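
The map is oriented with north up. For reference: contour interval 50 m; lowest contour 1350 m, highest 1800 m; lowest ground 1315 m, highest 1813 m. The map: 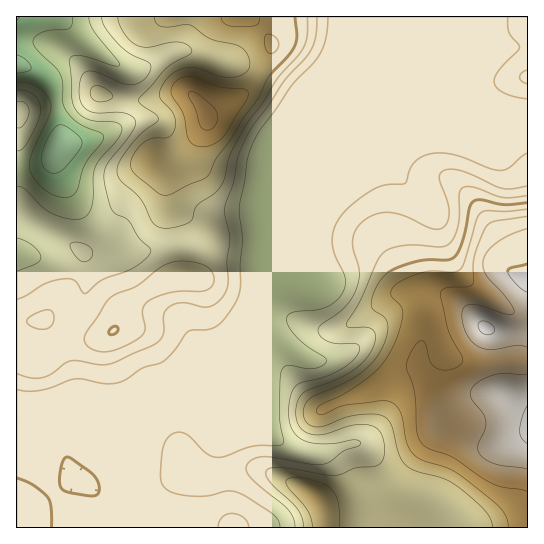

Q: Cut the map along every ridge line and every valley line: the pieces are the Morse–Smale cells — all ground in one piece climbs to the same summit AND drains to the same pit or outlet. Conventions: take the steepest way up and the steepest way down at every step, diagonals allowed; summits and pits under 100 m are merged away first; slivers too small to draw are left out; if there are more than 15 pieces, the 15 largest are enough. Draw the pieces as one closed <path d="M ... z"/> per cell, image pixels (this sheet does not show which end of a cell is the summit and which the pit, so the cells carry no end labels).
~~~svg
<path d="M527 16l-164 1-2 29-5 17-45 48-23 36-8 19-5 41 0 60-16 27-18 49-5 24 4 20-7-3-15 0-31 15-25 8-8 5-29 31-22 12-20 24-13 2-31 23-21 12-2 2 1 10 306 0 1-13-5-15 14-3 25-16 23-1 9-4 8-5 29-29 9-13 1-10 4-5 0-8-24-41 0-8 4-11 9-7 37-14 15 0 11 6 9 1 26-1z"/><path d="M362 16l-116 0 15 11 11 18-5 16-11 20-17 16-29 16-3 4 0 6-6 8-18 18-13 7-19 1-2 2 16 19 4 25 9 9 24 13 9 10-2 20-5 12-7 9-24 1-30 15-16 13-8 13-4 12-14 7-26 0-16-6-14-11-29 2 1 195 30-18 23-18 13-2 20-24 22-12 29-31 8-5 25-8 31-15 15 0 7 3-4-20 5-24 18-49 16-27 0-60 5-41 8-19 23-36 45-48 5-17z"/><path d="M245 16l-229 1 0 48 14 3 19 13 7 14 5 36 0 12-6 12-8 8-12 4-19 2 1 152 28-1 14 11 16 6 26 0 14-7 4-12 8-13 16-13 22-12 13-4 15 1 8-6 8-16 2-20-9-10-24-13-9-9-4-25-16-19 2-2 19-1 13-7 18-18 6-8 0-6 3-4 29-16 17-16 11-20 5-16-11-18-6-6z"/><path d="M482 325l-15 0-20 7-20 8-6 6-4 11 0 8 24 41 0 8-4 5-4 15-35 37-8 5-9 4-23 1-25 16-14 3 5 15 1 13 203-1 0-194-35-2z"/><path d="M22 65l-6 1 1 102 18-1 12-4 8-8 6-12-2-32-7-26-11-12z"/>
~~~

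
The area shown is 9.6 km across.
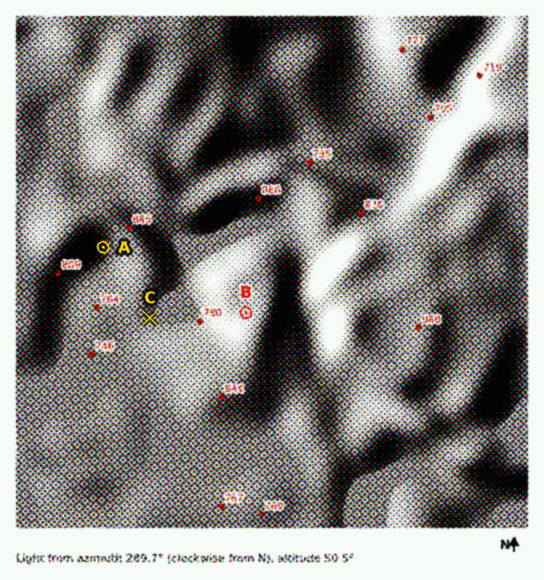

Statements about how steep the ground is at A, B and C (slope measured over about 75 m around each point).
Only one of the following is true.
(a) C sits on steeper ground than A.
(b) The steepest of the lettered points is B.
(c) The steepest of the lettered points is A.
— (c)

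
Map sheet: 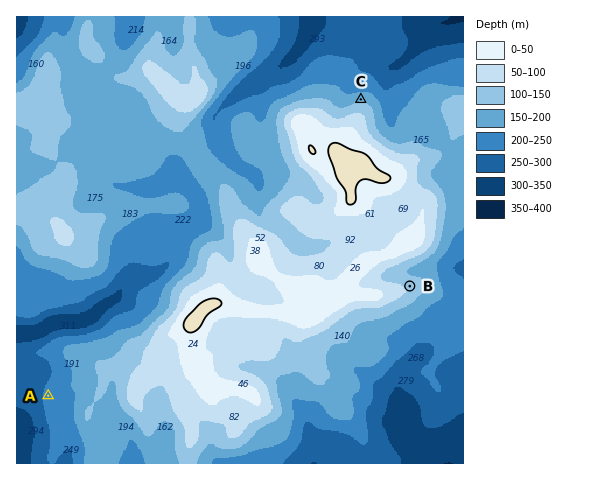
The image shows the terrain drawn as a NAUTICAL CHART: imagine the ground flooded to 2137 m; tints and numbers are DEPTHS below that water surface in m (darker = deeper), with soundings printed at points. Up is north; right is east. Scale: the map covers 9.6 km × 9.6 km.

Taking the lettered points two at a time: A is lower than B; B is higher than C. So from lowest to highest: A C B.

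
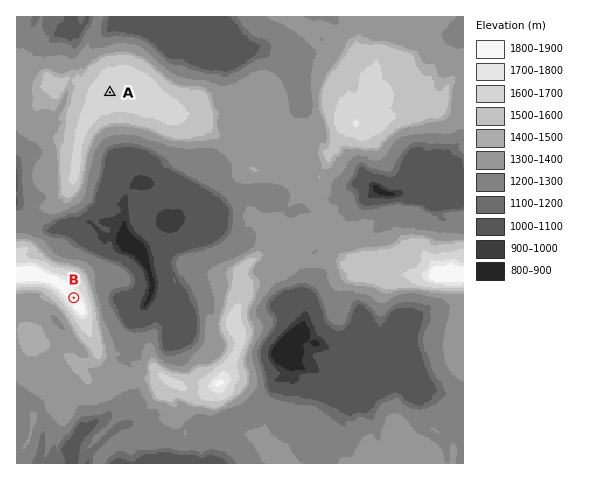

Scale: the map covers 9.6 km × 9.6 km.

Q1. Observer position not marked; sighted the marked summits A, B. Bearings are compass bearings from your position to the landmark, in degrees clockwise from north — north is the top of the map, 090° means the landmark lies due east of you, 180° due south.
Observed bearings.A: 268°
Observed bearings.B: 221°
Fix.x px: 257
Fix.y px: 87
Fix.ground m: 1370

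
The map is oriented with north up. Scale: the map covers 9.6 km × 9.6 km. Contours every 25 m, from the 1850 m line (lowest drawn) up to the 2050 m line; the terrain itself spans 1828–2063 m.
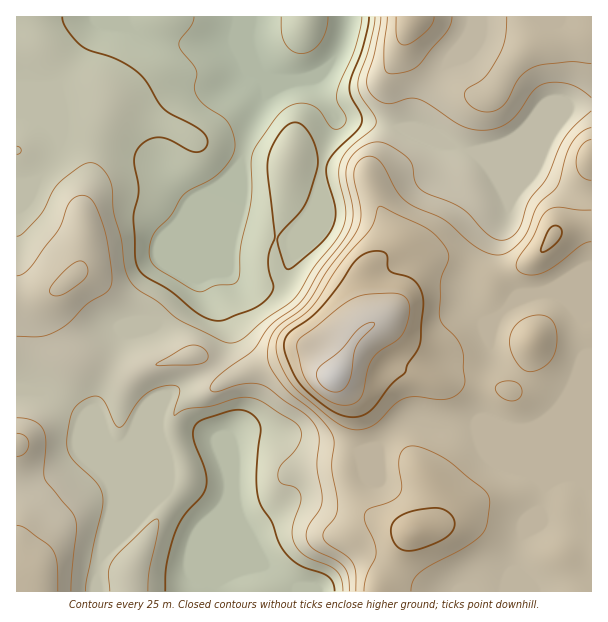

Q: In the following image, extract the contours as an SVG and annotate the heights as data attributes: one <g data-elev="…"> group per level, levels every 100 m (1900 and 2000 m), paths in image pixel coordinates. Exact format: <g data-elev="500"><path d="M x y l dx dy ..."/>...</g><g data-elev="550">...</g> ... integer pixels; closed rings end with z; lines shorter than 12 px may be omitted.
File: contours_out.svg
<g data-elev="1900"><path d="M85 591l8-45 9-36 1-12-2-7-3-7-24-23-6-9-1-14 5-25 3-6 8-6 9-4 6-1 4 3 3 4 11 22 4 2 5-4 11-19 9-9 13-7 13-3 6 1 3 4-6 21 0 5 12-7 24-3 26-8 12-1 15 5 35 23 3 7-1 9-6 10-13 14-3 9 0 5 3 4 15 5 5 7 0 8-8 24 0 13 4 8 7 7 25 11 7 5 5 8 2 12"/><path d="M148 591l1-21 10-43 0-6-3-2-10 8-27 25-7 9-3 11 1 19"/><path d="M17 154l3-1 1-3-1-3-3-1"/><path d="M375 17l-6 31-10 27-1 9 2 11 14 21 2 7-4 6-23 20-9 13-1 15 7 35-3 16-8 14-22 27-19 30-29 21-23 19-9 4-8-1-41-19-8-5-18-16-18-11-8-7-4-7-3-10-4-28-8-29-2-27-6-11-9-8-6-1-6 1-22 16-9 11-13 24-17 18-6 3"/></g><g data-elev="2000"><path d="M406 551l18-3 23-11 7-10 0-6-2-5-8-6-10-2-21 3-15 7-6 7 0 12 6 10z"/><path d="M343 416l16 1 12-7 21-26 13-12 2-7 10-14 3-7 3-41-2-13-4-6-6-6-17-5-5-3-2-4 0-11-6-4-13 1-11 7-35 47-12 12-20 14-6 9 0 7 3 9 7 17 6 10 24 22z"/><path d="M541 251l1 1 4-1 12-10 4-8-2-6-6-1-5 3z"/></g>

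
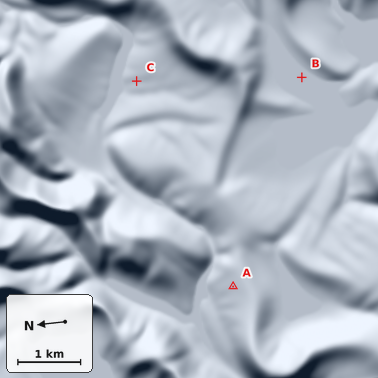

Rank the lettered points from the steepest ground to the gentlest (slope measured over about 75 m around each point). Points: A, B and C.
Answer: A C B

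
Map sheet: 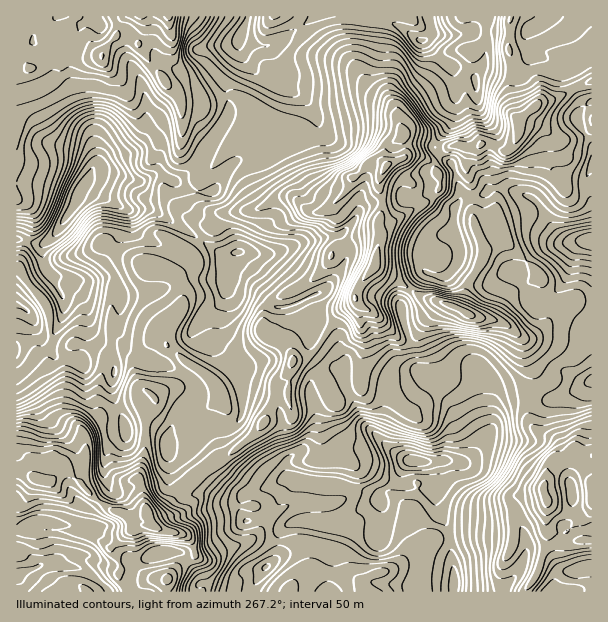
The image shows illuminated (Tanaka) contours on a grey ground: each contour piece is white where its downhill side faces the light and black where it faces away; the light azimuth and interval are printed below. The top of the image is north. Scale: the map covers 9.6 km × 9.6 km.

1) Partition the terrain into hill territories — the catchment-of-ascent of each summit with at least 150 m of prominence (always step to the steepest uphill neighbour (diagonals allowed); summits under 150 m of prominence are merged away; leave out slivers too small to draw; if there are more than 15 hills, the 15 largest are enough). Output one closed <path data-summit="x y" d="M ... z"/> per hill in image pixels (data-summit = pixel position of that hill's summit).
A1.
<path data-summit="386 167" d="M591 16l-342 0-11 26 2 21-14 24 3 14-1 16-37 53-15 11-15-6-6 0-12 6-8 0-22-7-21 0-12 15-4 15-28 37-4 3-9 0-12-4-7 0 0 65 8 3 7 7 7 20 14 18 7 5 7 0 12 4 2-2 6-25 1-21 4 22 19 20 4 6-2 31 12 27 2 9 26-2 9 5 7 6 0 8 2 2 19 0 13 13 8 13 11 12 12 7 11 2-3 6 0 11 7 10 22-8 26-34 22 6 30 1 17 5 13 8-1 2-12 4-15 12-11 5-43-1-11 4-5 7-2 22-14 14-13 21-29-1-15-6-6 0-2 2 1 7 254-1 0-22-4-36-12-23-6-21 10-10-3-17 2-2 26 0 7-8 0-11-14-18-12-25-19-20-13-10-4-11-3-21-6-15-1-18 21-31 21 5 15-13 26 16 9 0 10-8 11-2 5 12 14 21 6 3 22-21 6-10 4-20 5-9 7-4-21-2-13-15-12-22-13-9-18-6-15 0-18 10-12-1 0-6-10-26-18-18 6-12 11-10 3-8 2-37-5-14 13 4 10 8 11-12 28 0 11-5 4-4 0-5 3 3 17 5 12 8 15-1 9-8 8-11z"/><path data-summit="147 512" d="M18 306l-2 0 0 243 7 3 9 9 3 7 10-4 35 4 15 9 15 15 88 0 3-9 6 0 15 6 29 1 13-21 14-14 2-22 5-7 11-4 43 1 11-5 15-12 13-5-4-5-14-6-22-4-20 0-22-6-26 34-22 8-7-10 0-11 3-6-11-2-12-7-11-12-8-13-13-13-19 0-2-2 0-8-7-6-9-5-26 2-2-9-12-27 2-31-4-6-19-20-4-22-1 21-6 25-2 2-22-6-18-21-7-20z"/><path data-summit="168 17" d="M248 16l-231 0-1 223 19 5 9 0 4-3 28-37 4-15 12-15 21 0 22 7 8 0 7-5 11-1 15 6 15-11 37-53 1-16-3-14 14-24-2-21z"/><path data-summit="546 500" d="M591 380l-10 8-24 10-38 0-15 5-6 5-4 6-1 11-7 16-18 19-27 0-2 2 3 17-10 10 0 3 2 3 4 15 12 23 5 59 137-1z"/><path data-summit="468 314" d="M591 241l-6 0-8 5-12 35-25 25-6-3-14-21-5-12-5 0-16 10-9 0-26-16-15 13-21-5-19 25-2 6 0 11 7 22 5 26 2 6 13 10 22 24 9 21 14 18-3 16 15-16 6-12 2-15 4-6 6-5 15-5 38 0 24-10 11-8z"/><path data-summit="518 120" d="M591 49l-12 15-9 4-10 0-12-8-17-5-3-3 0 5-10 7-12 3-21-1-11 12-10-8-12-2 4 12-2 37-3 8-11 10-6 12 18 18 10 33 12 0 18-10 15 0 29 12 8 12 6 13 13 15 29 0 0-40-6-11 0-10 6-11 0-24-15-24 1-7 14-12z"/>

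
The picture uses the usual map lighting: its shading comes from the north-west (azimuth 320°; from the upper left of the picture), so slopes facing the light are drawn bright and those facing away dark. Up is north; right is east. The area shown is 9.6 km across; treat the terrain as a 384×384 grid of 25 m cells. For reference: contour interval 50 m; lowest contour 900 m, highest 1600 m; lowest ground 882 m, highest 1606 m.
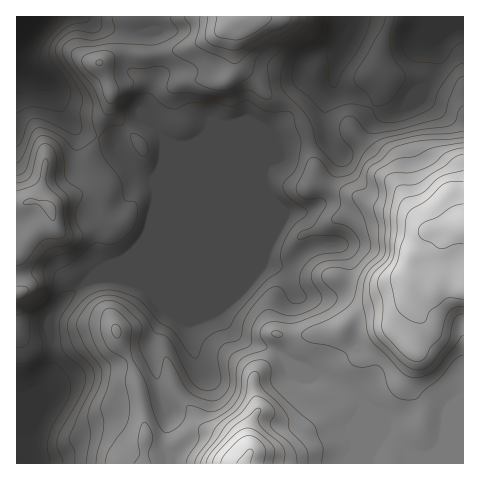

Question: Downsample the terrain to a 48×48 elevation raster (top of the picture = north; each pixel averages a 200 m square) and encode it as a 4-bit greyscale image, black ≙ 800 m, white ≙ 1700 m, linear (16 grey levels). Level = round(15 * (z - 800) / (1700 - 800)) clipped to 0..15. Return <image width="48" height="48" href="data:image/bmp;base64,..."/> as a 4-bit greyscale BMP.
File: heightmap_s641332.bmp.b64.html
<image width="48" height="48" href="data:image/bmp;base64,Qk32BAAAAAAAAHYAAAAoAAAAMAAAADAAAAABAAQAAAAAAIAEAAATCwAAEwsAABAAAAAAAAAAAAAAABEREQAiIiIAMzMzAERERABVVVUAZmZmAHd3dwCIiIgAmZmZAKqqqgC7u7sAzMzMAN3d3QDu7u4A////ADMzRVZ3iIiIiIm83d3cuqmIiIiIiIiIiDMzRVZniIiIiImrzd3cuqmYiIiIiIiIiDMzRVZneIiIiIiavN3LqpmIiIiIiIiIiDMzRVZneIiIeIiZq8y6qZmIiIiIiIiIiDMzRFZnd4iHd4iJq7u6mZiIiIiIiIiIiDMzNFZnd4iHd4iIiau6mYiIiIiIiIiIiDMzM0Vnd4h3d3d3eKqqmIiIiIiIiIiIiDMzM0Vnd4h3d3ZmeJqpiIiIiIiIiYiIiDMzM0RWd4h3d2ZmZ5mYiIiIiIiImZmIiDMzM0RWd4d3d2VWZ5mYiIiIiIiImZmYiEQzNEVWd4d3dlVWZ4mYiIiIiIiImqqpiFRERFVneHdndlVWZ3iIiIiIiIiZq7uqmFVERVZ3iHZmZVVWZnd4iIiIiImau7u6mVVERWZ4iHdmZVVVZmeIiIiJmZmru7u7qVVERWZ4iHdlVERVVWeIiIiZmZmru7y7qWVERWZ4iHZVREREVWd3d3iImZmrvMzLqmVURFZ3h2ZURERERVZ3Zmd4iJmrzMzLunZVRFVndlVERERERFZmZmZ3iJmrzMzMy4dlRERVVVREREREREVmZmZ3iIq7zMzMzHdlVURERERERERERERVZmZ4iIm7zMzMzHdlVVRERERERERERERFVWd4iImrzMzMzIdmVVRERERERERERERFVWZ3d3iavMzMzIh2ZlVUREREREREREREVVZmZneJvMzMzIh3d2VVVUREREREREREVmZlZmeJvMzN3IiIh2ZVVVRERERERERERWZmZneJvM3d3YiIh2VVZVRERERERERERVZmd3eJq83d3YiIh2VWVVVERERERERERFVmd3iJq8zN3YiIh2ZmVVVERERERERERFVmd3iJq8zMzYiIh2ZmVVVEREREREREVWZmd4iJq7vMzHiIdmZmVVREREREREREVWZmd3iJqqu8zGd3ZmZmVUREREREREREVWZmZneJqqqru2Z3ZlZVVURERERERERERVZmVWeJmZmqu1Z3dlVVVEVURERERERERVZlVWd4iImZqlZ3ZVVVRFVURERERERERVVVVVZniIiJmkVmZVVVRVVURERERERERVVUVVZmd3iIiEVVVEVVVVVERERERERERVVUVVVVVmZnd0RUREVVVVREVVREREREVVVUVVVERFVVZjREM0VWZURFVVRERERVVVVEVVRERERFVjMzM0RWZlRVVVVVVVVVVVRERERERERFVjMzM0VndlVVZmZmZlZmVUREREREREREVSIiM0VndmVWZmd3d2ZmVERDNERVREREVSIiNFZ3dmZmZnd3d3dmVERDNEVVVERERSIjRWd3dmZmZnd3d3dmVERDM0VVRERERCIjRWd3dmZmZ3d3iHdmVURDM0RVRDMzNCIjRWZmZmZmd3eIiIh2ZVRDMzREQzMzNBEjRVVVVmVWZniJmZmHdmVDMzREQzMzMxEiNEREVVVVZneJqqmYh3ZUMzNEQzMzMxESIzNEVVVVZneJqqqZmHZUMzNERDMzMw=="/>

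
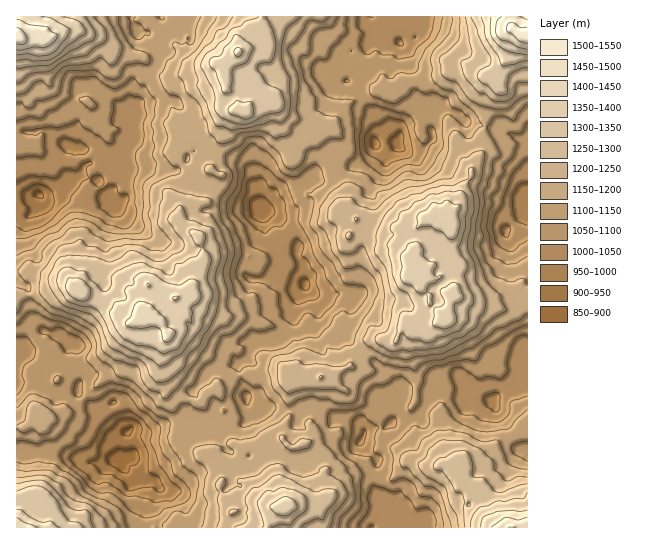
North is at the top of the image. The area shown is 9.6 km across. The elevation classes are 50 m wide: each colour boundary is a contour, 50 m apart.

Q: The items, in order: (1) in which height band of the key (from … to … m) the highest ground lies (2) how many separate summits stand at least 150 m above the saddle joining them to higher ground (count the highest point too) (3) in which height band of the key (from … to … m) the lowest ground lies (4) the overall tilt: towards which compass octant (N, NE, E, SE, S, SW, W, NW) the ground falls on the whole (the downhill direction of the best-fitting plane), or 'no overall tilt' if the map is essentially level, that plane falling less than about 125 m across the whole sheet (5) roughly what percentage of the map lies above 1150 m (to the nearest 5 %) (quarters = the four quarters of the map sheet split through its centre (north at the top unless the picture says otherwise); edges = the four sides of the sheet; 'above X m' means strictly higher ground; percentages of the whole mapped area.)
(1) The highest ground lies in the 1500–1550 m band.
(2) Counting only tops that stand 150 m proud, the map has 8 summits.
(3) The lowest point is somewhere between 850 and 900 m.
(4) On the whole the map has no overall tilt.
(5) Roughly 50 % of the ground is higher than 1150 m.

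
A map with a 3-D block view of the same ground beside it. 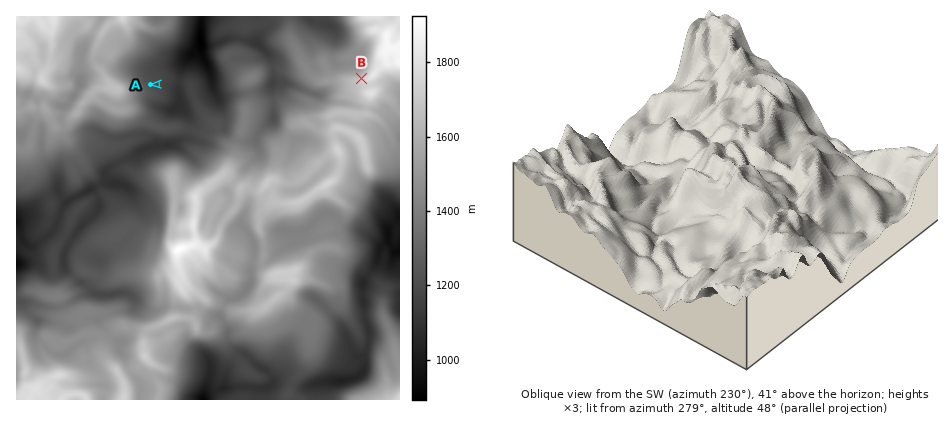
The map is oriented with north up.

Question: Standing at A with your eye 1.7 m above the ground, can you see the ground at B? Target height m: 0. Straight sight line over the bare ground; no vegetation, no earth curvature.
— yes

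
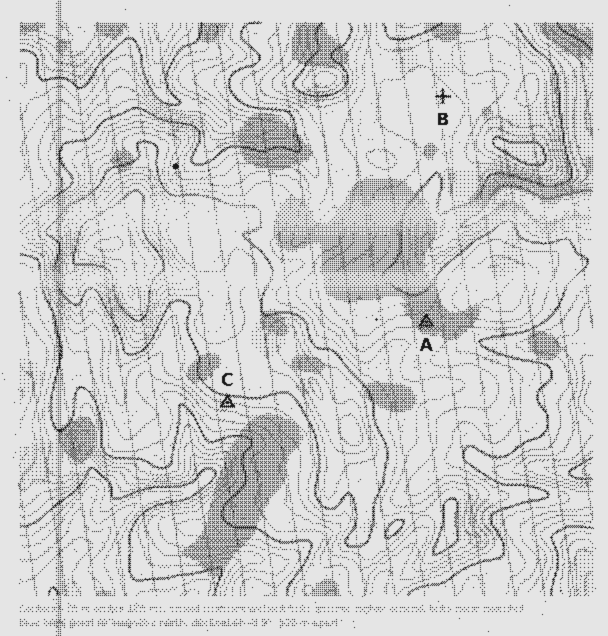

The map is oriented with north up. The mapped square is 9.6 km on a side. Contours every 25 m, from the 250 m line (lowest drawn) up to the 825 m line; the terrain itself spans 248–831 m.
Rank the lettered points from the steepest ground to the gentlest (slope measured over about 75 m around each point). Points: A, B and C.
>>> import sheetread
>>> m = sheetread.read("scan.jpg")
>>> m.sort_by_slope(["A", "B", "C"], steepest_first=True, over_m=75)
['C', 'A', 'B']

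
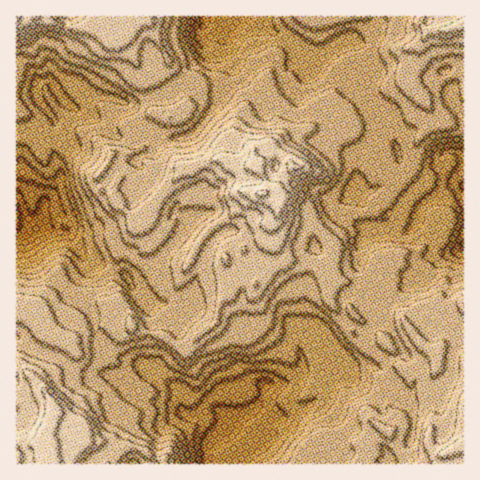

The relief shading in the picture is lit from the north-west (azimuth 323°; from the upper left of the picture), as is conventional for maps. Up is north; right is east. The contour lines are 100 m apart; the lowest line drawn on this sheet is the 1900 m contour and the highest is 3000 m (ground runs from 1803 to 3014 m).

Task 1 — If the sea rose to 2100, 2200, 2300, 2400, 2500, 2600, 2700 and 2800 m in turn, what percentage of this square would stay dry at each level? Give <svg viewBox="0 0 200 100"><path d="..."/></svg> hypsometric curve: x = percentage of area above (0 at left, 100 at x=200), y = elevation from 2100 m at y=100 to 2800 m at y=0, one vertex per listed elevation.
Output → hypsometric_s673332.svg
<svg viewBox="0 0 200 100"><path d="M186 100l-11-14-24-15-32-14-43-14-37-14-19-15-10-14"/></svg>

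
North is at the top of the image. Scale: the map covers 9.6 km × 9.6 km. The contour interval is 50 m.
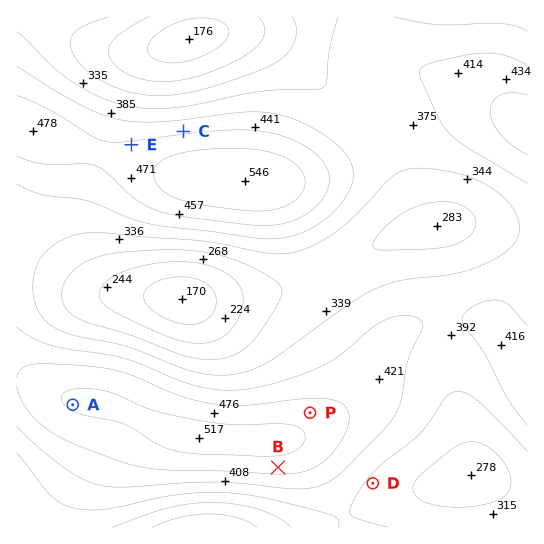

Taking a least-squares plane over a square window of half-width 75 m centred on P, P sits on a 5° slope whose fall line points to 13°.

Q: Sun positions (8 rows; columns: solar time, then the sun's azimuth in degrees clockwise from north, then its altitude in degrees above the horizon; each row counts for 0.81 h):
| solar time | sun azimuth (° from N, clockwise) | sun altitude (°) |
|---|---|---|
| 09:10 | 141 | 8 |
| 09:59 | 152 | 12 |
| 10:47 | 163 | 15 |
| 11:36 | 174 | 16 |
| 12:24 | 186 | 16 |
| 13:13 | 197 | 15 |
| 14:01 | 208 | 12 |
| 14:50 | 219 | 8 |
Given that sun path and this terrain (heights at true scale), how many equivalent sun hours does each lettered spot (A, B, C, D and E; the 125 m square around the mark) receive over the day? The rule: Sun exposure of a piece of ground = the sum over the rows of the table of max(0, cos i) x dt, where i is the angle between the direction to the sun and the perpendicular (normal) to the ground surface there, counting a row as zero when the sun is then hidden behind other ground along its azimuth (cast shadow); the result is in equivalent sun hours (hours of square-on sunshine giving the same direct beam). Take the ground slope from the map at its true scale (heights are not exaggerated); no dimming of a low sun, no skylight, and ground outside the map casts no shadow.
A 1.5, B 2.3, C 0.4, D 1.7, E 0.9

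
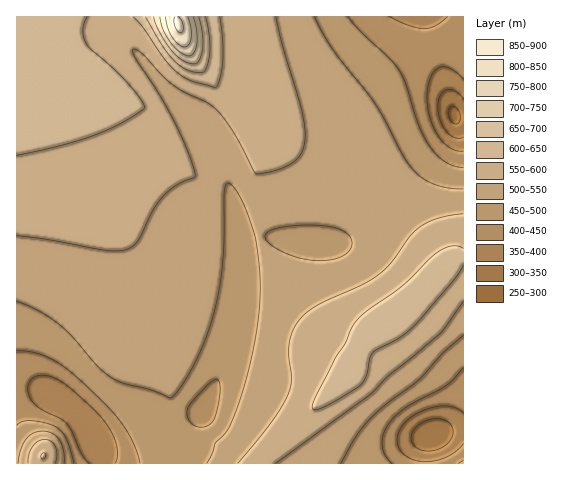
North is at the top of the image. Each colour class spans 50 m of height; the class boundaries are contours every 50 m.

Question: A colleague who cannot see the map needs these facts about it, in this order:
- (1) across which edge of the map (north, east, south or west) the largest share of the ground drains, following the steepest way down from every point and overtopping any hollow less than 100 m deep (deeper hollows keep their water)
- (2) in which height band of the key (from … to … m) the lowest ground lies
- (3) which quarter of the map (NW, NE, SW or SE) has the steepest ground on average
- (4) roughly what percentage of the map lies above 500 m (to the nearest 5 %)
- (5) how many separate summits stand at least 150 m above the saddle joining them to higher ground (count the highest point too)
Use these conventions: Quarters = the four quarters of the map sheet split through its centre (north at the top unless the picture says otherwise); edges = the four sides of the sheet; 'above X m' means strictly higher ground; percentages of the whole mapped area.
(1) Drainage is mainly to the south: more ground falls towards that edge than towards any other.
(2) The lowest ground lies in the 250–300 m band.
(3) The steepest ground, on average, is in the south-east quarter.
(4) About 70 % of the map lies above 500 m.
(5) Counting only tops that stand 150 m proud, the map has 2 summits.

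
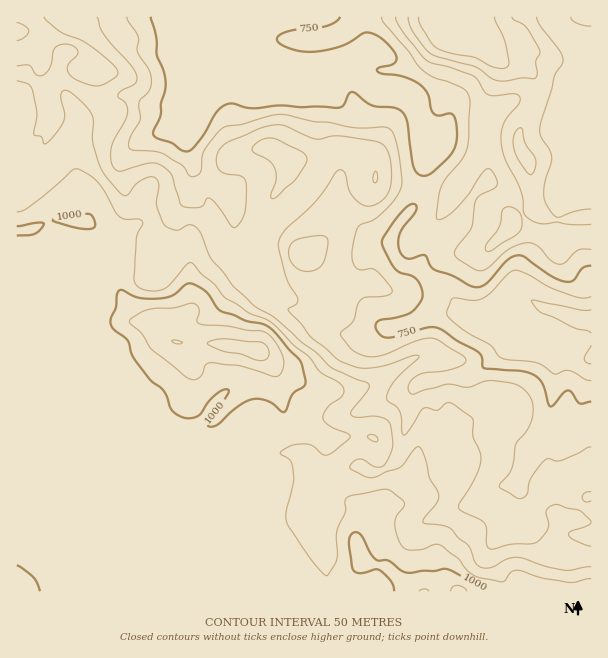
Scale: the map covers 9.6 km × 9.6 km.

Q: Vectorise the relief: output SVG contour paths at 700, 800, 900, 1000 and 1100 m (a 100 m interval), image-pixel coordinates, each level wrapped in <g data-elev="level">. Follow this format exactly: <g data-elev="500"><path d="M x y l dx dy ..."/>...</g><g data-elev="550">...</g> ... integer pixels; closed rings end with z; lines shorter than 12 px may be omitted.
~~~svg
<g data-elev="700"><path d="M591 381l-6-2-15-8-6 0-9 3-18-11-36-5-11-13-22-12-12-9-8-7-1-5 5-13 4-1 17 2 9-1 9-6 18-20 6-3 10 3 24 14 23 9 10 2 9-1"/></g><g data-elev="800"><path d="M591 447l-4 1-9 5-17 7-6 1-6-2-4 1-14 19-5 16-4 3-4 0-19-12 12-15 2-9 3-18 11-13 5-12 0-17-2-6-5-6-12-6-22-4-8 2-15 5-22-3-35 10-3-4 0-4 3-5 5-5 9-3 18-2 13-3 9-5 0-5-26-17-8-3-17 4-31 13-17 1-14-6-11-14 0-4 12-11 5-16 4-6 4-2 20-1 4-2 2-3-4-7-13-14-4-1-11 1-4-3-3-5-1-7 2-16 4-12 4-3 12-4 6-5 13-14 8-13 1-9-3-26-4-16-5-8-7-2-32 0-21-4-18-2-27-6-15 1-27 8-15 2-6 2-18 22-2 6-2 17-3 3-6 0-9-11-18-11-11-3-20-1-4-3 1-10 10-18-1-17 10-11 2-10-2-12-12-18 1-15-10-15-1-4"/><path d="M382 17l2 6 24 28 13 18 13 8 28 11 5 4 2 6-2 49-5 12-15 18-6 9-2 11-2 22 3 1 4-2 11-8 13-15 12-19 6-7 3 0 3 2 5 9 0 5-2 3-15 7-4 5-4 27-16 22-2 5 2 3 17 11 7 3 9-4 20-18 15-6 6 0 6 2 15 15 9 4 6-2 12-12 13-1"/></g><g data-elev="900"><path d="M591 567l-27 3-16-3-24-9-8-1-10 2-15 9-6 0-6-2-4-5-6-15-11-9-8-9-7-3-18-1-2-2 1-4 13-15 2-8-2-6-7-10-5-22-6-10-5 2-13 18-26 10-9 0-15-8-1-2 1-3 8-5 4 1 12 7 8-1 4-5 5-12-1-21-4-8-12-4-19 1-5-3 1-4 16-20 1-6-37-16-15-15-15-11-26-23-23-14-19-18-12-16-10-11-11-26-5-7-8-2-11 5-12-4-8-20 2-20-3-7-6-2-9 3-6 5-9 11-6-3-15-17-6-12-6-23 0-19-1-8-9-11-15-12-5 0-2 4 4 19-2 8-12 17-4 4-3 1-3-7-6-2-1-1 3-21-5-24-5-5-10-3"/><path d="M271 198l6-1 17-16 11-16 2-6-2-4-6-5-21-10-9-2-10 3-7 8 3 4 14 8 6 7 1 12-5 14z"/><path d="M373 182l2 1 3-4-1-6-2-2-2 6z"/><path d="M529 174l2 1 3-4 2-11-11-17-3-14-3-1-3 3-2 6 0 12 5 12z"/><path d="M17 66l12-1 7 10 6 0 5-3 3-4 5-20 4-3 7-1 8 2 4 5-1 5-8 7-2 5 2 6 5 4 13 6 11 2 9-3 10-8 1-4-3-5-17-15-16-10-22-9-13-11-3-4"/><path d="M408 17l1 7 5 9 11 15 7 7 42 11 23 15 9 0 16-3 12 1 3-4-1-13 4-8 0-4-13-22-5-4-8-4-2-3"/></g><g data-elev="1000"><path d="M40 591l-6-13-17-13"/><path d="M487 591l-4-4-36-18-36 4-7-1-15-11-11 0-3-2-4-5-11-20-3-2-4 1-3 4-1 6 4 27 7 3 18-4 13 12 3 10"/><path d="M208 426l5 1 4-2 21-18 14-8 8 0 7 2 6 3 9 8 3-1 8-17 12-10 0-6-5-18-31-33-8-3-15-3-12-6-13-4-5-4-9-14-13-9-8 0-13 11-12 3-21 0-17-8-4 1-2 5-1 12-5 12 0 6 4 4 13 11 6 18 16 21 14 11 7 17 3 5 11 5 12-1 3-3 8-12 8-8 8-4 5 0-9 15-13 15 0 3z"/><path d="M17 236l18-2 5-4 4-6-6-1-21 3"/><path d="M79 228l10 1 6-2 0-5-3-7-5-1-27 3-4 1-3 3z"/></g><g data-elev="1100"><path d="M258 360l6 0 5-4-2-9-6-5-39-3-11 2-4 3 16 7 17 3z"/><path d="M176 344l5 0 2-2-7-2-4 1z"/></g>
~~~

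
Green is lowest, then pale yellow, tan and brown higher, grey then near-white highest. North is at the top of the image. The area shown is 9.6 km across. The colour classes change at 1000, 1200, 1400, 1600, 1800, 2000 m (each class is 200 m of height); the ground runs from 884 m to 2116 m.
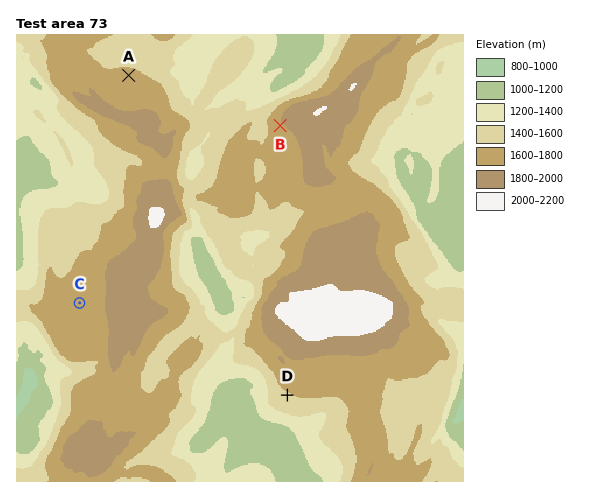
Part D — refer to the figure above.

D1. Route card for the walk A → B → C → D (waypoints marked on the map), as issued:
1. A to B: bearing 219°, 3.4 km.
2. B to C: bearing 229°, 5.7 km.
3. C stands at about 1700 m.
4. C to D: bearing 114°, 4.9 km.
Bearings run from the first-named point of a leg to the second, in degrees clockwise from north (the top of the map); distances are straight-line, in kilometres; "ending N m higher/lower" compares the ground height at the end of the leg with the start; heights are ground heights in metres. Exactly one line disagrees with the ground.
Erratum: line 1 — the bearing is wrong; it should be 108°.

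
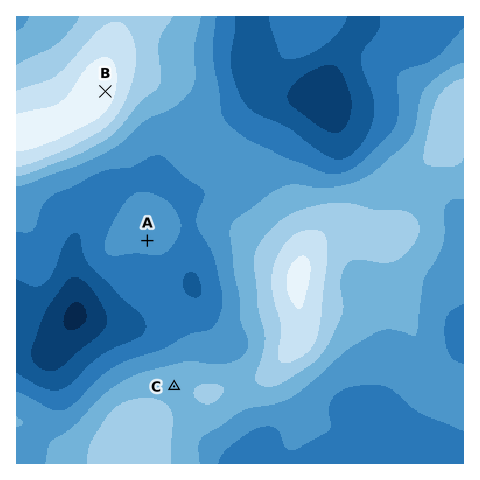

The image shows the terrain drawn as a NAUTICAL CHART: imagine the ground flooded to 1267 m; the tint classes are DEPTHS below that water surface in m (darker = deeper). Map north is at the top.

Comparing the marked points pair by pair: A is lower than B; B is higher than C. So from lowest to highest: A C B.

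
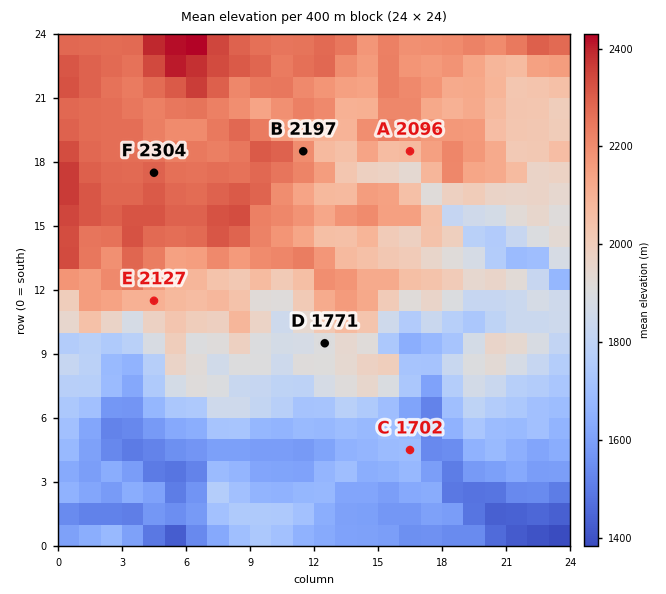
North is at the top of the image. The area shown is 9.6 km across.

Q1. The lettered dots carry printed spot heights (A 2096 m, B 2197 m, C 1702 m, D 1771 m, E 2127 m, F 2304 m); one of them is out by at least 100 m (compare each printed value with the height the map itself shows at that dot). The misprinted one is D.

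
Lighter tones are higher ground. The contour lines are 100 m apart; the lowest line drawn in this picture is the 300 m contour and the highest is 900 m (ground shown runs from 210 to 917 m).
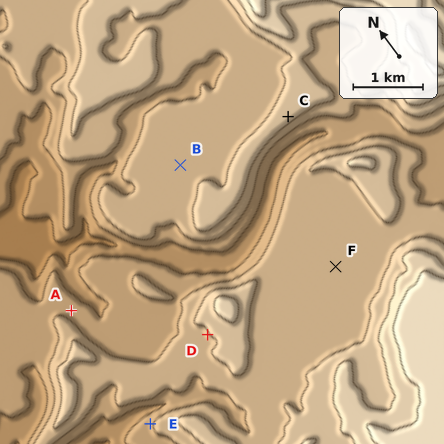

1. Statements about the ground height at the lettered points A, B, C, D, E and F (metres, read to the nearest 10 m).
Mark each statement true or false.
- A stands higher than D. false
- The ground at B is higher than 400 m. true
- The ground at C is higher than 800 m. false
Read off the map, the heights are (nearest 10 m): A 460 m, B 570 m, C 650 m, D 590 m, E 480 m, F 530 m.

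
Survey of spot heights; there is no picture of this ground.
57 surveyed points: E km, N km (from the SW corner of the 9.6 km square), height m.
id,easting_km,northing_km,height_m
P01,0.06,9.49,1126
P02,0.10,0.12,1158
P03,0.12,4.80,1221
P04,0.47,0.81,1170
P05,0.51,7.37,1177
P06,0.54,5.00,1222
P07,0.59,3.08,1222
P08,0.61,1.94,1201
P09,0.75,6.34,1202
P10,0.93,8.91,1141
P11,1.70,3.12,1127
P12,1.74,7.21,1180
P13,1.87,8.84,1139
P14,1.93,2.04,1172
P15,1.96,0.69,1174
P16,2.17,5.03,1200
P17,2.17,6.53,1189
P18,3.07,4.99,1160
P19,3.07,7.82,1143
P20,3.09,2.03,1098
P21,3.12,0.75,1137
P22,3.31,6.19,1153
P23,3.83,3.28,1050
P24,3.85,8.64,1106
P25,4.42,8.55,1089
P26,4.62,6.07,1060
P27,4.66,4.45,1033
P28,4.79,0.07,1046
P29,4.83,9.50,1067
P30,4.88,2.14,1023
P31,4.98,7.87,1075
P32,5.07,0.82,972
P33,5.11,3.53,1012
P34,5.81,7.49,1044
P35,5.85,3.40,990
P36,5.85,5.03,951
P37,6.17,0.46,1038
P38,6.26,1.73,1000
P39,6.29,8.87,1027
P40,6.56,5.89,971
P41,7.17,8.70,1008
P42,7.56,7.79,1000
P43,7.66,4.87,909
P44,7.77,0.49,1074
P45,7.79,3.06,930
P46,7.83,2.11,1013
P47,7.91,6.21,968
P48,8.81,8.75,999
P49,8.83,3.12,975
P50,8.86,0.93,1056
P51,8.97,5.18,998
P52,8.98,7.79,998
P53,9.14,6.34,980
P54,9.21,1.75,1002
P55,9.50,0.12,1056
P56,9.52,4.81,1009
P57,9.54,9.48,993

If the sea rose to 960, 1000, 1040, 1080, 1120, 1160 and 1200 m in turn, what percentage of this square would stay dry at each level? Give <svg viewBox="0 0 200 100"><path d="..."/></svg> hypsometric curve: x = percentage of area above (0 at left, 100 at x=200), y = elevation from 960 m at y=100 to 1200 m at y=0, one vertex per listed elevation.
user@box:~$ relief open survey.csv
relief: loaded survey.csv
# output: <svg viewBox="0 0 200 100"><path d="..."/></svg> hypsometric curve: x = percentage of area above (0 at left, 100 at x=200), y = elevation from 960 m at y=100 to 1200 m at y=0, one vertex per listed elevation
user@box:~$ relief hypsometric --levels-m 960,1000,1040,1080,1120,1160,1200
<svg viewBox="0 0 200 100"><path d="M184 100l-31-17-39-16-24-17-20-17-27-16-27-17"/></svg>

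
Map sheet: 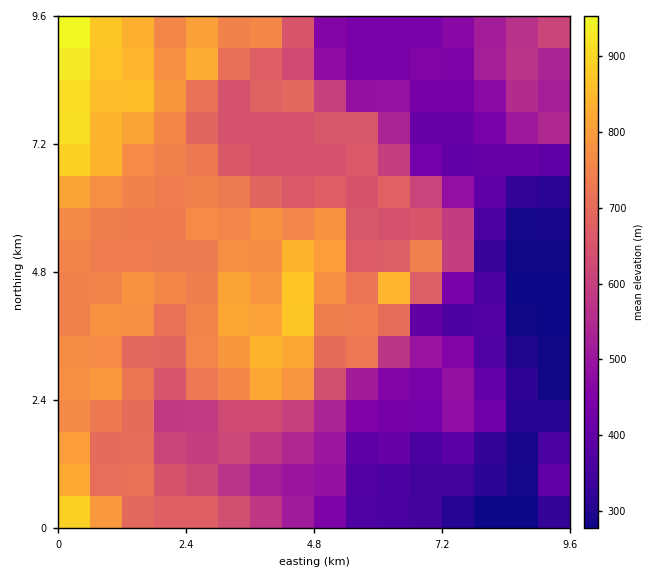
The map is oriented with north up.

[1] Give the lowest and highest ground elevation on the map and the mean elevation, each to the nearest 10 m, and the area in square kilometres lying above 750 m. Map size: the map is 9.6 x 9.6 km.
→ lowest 250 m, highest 970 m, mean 600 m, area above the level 22.6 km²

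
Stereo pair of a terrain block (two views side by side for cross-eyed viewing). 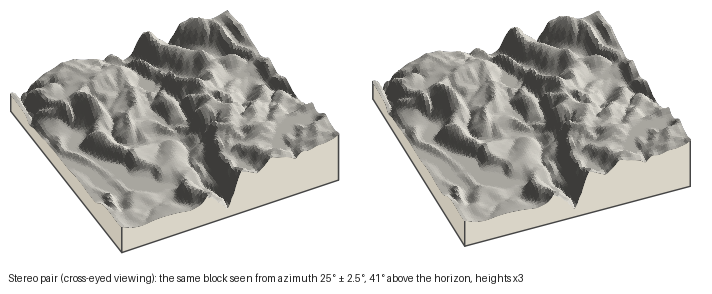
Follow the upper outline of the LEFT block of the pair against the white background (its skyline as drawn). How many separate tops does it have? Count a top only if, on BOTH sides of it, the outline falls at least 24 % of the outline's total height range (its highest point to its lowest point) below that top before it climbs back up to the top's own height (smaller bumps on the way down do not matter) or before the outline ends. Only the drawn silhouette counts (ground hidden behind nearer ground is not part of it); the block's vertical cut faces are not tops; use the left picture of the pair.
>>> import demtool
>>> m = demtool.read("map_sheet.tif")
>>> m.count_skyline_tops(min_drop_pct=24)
1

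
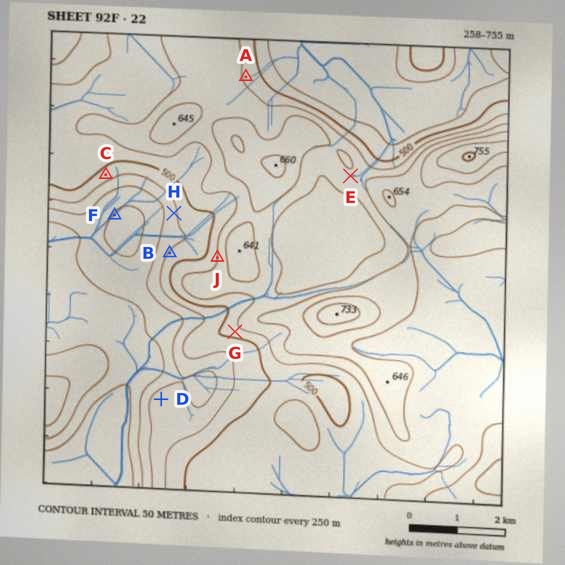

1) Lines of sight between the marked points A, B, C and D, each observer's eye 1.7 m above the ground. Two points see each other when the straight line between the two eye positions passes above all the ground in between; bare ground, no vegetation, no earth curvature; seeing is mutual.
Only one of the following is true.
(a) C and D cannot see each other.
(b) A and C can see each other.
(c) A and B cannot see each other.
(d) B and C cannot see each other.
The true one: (c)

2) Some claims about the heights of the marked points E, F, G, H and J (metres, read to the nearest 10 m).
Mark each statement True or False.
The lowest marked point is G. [False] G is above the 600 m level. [False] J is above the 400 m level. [True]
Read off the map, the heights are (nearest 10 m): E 590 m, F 350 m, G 530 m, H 440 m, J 550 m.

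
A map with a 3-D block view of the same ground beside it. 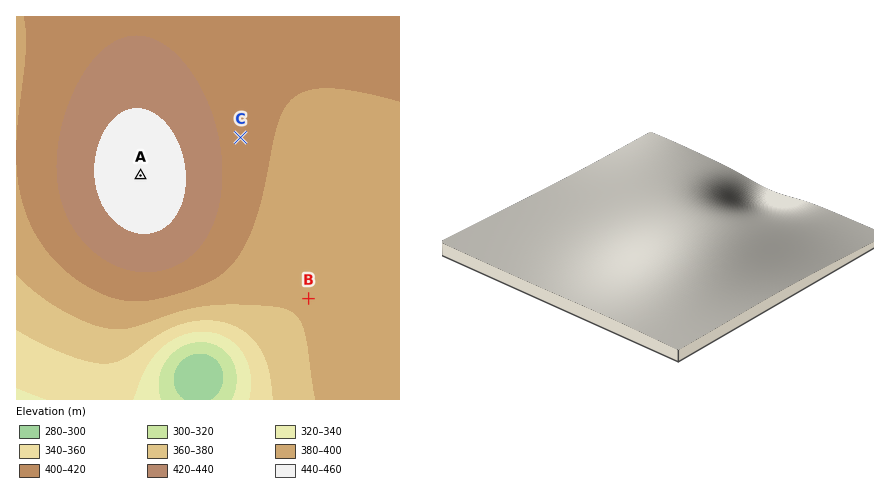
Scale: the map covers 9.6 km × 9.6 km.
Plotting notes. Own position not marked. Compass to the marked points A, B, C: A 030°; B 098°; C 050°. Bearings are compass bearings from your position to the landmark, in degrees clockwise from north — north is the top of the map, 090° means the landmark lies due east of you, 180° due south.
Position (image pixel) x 87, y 267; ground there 410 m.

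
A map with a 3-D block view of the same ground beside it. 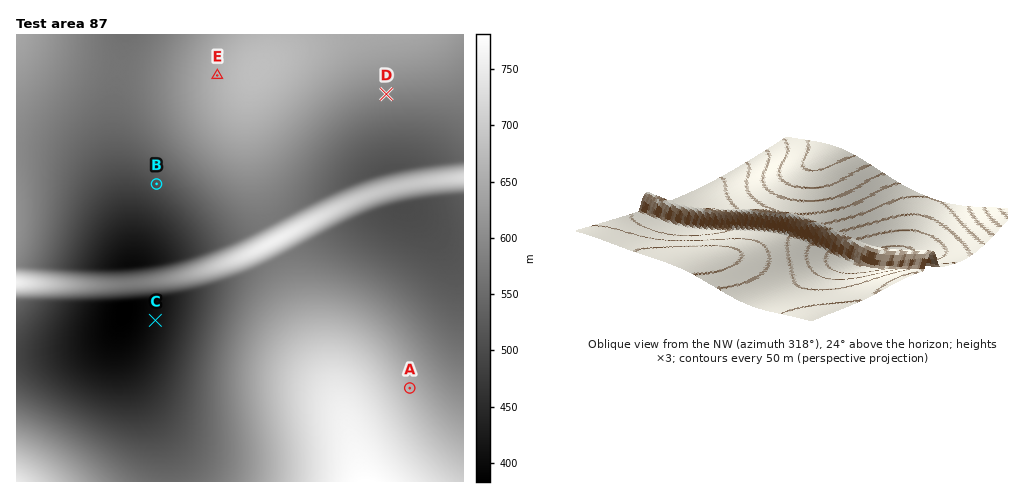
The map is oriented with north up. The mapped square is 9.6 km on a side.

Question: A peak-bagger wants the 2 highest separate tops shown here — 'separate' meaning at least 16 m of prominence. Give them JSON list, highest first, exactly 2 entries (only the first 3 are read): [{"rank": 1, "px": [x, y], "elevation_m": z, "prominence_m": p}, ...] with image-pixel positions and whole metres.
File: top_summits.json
[{"rank": 1, "px": [274, 241], "elevation_m": 758, "prominence_m": 180}, {"rank": 2, "px": [258, 70], "elevation_m": 681, "prominence_m": 110}]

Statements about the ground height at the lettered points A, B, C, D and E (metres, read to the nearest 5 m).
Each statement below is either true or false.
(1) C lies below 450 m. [true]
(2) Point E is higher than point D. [true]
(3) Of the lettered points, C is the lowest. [true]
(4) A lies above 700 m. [false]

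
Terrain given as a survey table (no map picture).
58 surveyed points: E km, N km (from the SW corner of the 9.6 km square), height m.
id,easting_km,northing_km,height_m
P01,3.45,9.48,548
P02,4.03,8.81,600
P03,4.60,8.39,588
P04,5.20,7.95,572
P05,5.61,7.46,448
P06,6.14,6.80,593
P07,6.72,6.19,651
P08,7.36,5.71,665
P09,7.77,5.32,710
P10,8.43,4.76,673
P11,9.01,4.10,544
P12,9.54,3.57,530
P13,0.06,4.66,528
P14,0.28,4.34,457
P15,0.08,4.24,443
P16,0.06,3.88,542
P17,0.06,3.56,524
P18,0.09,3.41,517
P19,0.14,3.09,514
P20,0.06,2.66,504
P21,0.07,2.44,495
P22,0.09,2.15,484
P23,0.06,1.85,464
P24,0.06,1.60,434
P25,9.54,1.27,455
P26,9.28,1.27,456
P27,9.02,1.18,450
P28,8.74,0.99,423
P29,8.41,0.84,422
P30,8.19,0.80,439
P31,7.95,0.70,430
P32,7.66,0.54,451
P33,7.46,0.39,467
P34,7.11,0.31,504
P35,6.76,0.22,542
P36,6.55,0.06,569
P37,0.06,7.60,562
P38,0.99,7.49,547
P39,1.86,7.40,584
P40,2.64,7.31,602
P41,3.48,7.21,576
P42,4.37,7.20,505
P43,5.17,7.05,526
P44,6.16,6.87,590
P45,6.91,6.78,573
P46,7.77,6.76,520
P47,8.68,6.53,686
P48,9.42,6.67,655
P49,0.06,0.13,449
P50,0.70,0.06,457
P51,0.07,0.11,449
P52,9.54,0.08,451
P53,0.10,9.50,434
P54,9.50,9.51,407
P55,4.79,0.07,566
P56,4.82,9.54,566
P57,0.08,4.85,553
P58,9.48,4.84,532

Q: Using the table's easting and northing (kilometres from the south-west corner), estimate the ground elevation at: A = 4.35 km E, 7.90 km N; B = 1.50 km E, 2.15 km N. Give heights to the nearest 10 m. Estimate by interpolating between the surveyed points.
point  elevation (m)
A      570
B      500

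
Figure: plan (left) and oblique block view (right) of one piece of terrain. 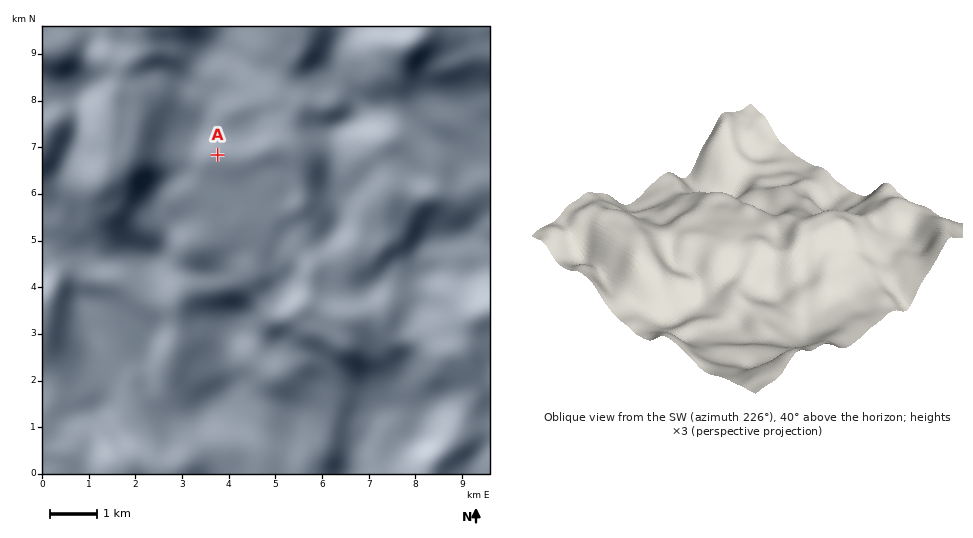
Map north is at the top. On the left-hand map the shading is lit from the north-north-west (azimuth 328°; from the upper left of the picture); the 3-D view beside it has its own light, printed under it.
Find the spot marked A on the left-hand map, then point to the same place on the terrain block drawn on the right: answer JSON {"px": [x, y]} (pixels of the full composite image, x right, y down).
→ {"px": [683, 216]}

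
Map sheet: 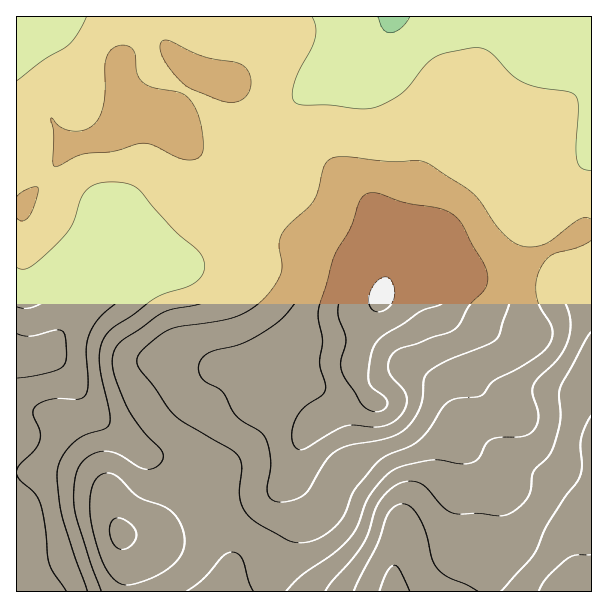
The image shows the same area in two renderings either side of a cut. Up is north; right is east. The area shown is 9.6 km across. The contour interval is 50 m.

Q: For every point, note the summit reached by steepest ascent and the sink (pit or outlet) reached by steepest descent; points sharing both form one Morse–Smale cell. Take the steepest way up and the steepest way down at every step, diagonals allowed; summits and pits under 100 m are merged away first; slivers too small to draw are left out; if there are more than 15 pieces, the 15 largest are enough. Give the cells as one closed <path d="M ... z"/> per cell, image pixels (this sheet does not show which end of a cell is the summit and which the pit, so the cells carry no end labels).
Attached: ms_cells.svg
<path d="M162 46l-7 0-21 6-11 6-5 7 2 22 8 32-17 15-9 5-33 7-26 36-17 18-1 4-4 4-5 1 1 383 109 0 1-28-5-30 18 1 13-3 42-30 12-4 59-5 13-5 11-11 4-6 4-21 9-19 14-13 39-21 8-1-10-16-3-17 11-36 16-31-2-15-9-10-47-24-36-7-21-10-21-14-18-10-6-6-10-26-7-13-21-20-14-16 0-6 10-18 14-24 8-5-11-5z"/><path d="M591 230l-7 0-74 41-22 6-53-5-10-2-11-6-8-9-1-8-15 26-8 24-14 23-13 43 3 17 12 18-10-1-43 24-10 10-6 10-5 21-6 15-11 11-13 5-59 5-12 4-42 30-13 3-18-1 5 30 0 27 464 1z"/><path d="M591 16l-432 0-1 16 5 10 19 19 20 11-5 2-9 12-18 33 0 6 14 16 21 20 7 13 10 26 6 6 51 30 45 11 47 24 9 10 3 11 5-16 17-29 1 8 8 9 15 7 48 6 26-3 81-44 8 0z"/><path d="M158 16l-142 1 1 191 4 0 4-4 1-4 17-18 26-36 33-7 9-5 17-15-8-32-2-22 10-10 15-6 12-3 14 2-9-12z"/>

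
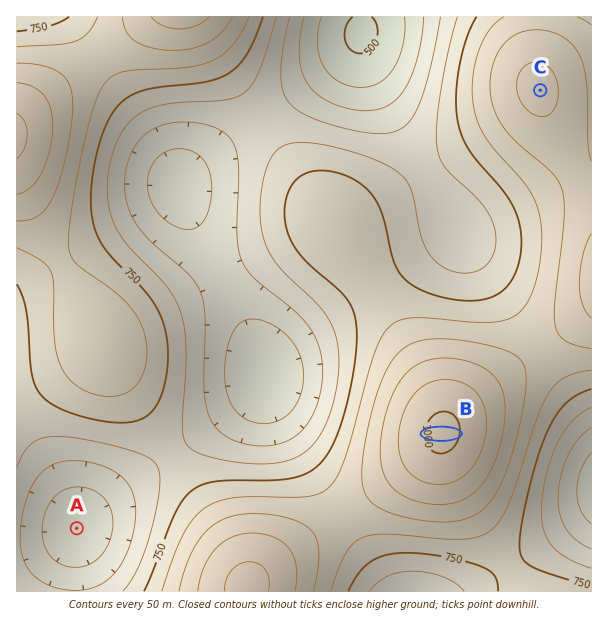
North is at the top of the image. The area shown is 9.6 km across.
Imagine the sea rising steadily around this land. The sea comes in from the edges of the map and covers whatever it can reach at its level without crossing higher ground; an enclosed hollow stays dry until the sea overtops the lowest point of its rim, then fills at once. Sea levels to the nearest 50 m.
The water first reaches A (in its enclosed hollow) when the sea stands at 650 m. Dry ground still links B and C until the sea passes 850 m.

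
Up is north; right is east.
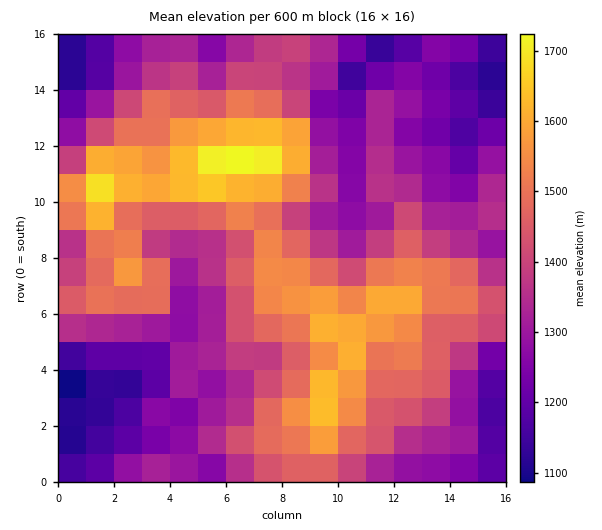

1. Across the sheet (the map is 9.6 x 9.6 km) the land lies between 1050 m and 1750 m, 1380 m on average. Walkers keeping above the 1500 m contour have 22.6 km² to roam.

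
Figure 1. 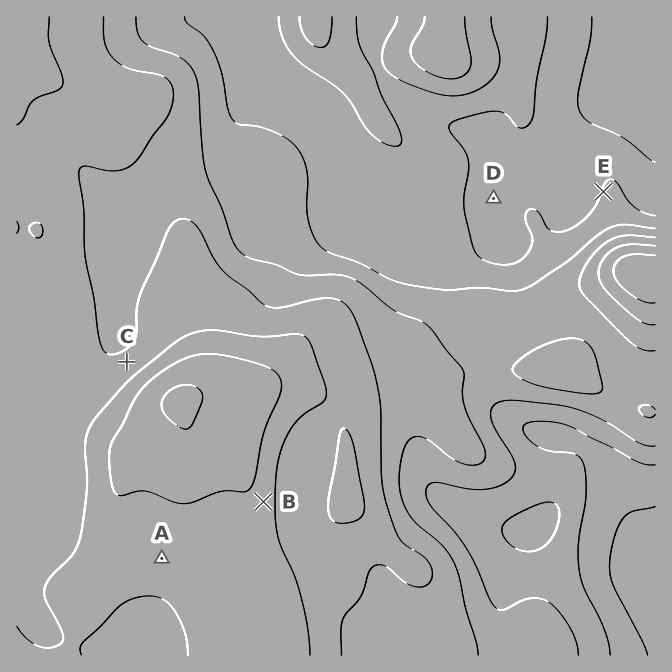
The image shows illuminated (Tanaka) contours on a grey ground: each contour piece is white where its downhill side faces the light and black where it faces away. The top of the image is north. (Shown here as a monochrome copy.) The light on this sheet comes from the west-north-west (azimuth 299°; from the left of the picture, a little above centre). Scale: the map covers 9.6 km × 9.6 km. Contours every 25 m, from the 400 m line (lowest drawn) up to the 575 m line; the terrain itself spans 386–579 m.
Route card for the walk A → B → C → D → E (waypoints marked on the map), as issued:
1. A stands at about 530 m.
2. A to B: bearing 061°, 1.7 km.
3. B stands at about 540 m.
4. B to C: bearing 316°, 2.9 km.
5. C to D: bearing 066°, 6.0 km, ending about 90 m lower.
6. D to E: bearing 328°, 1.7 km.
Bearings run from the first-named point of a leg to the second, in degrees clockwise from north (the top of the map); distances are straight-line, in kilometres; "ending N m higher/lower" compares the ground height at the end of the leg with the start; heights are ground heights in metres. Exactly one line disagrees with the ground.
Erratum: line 6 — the bearing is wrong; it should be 087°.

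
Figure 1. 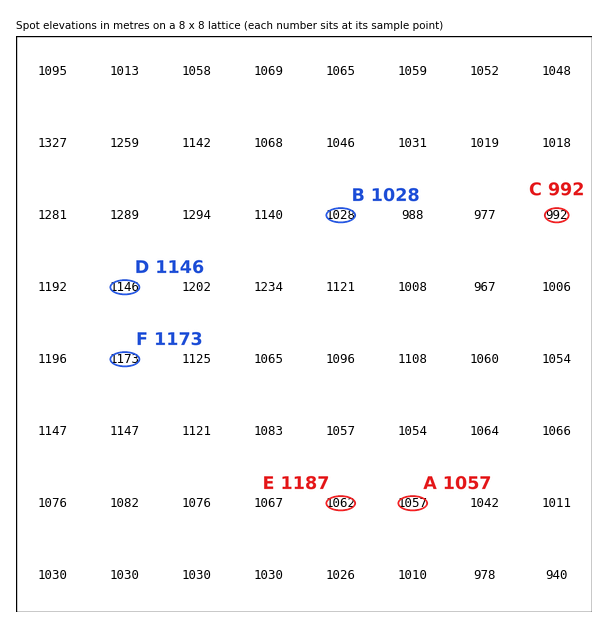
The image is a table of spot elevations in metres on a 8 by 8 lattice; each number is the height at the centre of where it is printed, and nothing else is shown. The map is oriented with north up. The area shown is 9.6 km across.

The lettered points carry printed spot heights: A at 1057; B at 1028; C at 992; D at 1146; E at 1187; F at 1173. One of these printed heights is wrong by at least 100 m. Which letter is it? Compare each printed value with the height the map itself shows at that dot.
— E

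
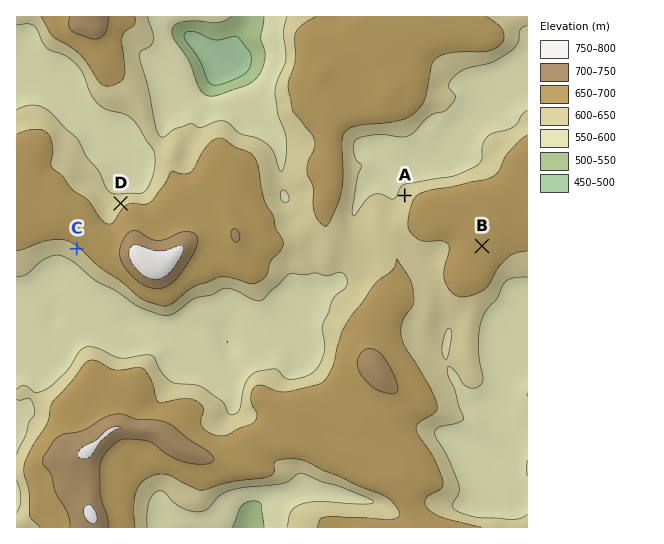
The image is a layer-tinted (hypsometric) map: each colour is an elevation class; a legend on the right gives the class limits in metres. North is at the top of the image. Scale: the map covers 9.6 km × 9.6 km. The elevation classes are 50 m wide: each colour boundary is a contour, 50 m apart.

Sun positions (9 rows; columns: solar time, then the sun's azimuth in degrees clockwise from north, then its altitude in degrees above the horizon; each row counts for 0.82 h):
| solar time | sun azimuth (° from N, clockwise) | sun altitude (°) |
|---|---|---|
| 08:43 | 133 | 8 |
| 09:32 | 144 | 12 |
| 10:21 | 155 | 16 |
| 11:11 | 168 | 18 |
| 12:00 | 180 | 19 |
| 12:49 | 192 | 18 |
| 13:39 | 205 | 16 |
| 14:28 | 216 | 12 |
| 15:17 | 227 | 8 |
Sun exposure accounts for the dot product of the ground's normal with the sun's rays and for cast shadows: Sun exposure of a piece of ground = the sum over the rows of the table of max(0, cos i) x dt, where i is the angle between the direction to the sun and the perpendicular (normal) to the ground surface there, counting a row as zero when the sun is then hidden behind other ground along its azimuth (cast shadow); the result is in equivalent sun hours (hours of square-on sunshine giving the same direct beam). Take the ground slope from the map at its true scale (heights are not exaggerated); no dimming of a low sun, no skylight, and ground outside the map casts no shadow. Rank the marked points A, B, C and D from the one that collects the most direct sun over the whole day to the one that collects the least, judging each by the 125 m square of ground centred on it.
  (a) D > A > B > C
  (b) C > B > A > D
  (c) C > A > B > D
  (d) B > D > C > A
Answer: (b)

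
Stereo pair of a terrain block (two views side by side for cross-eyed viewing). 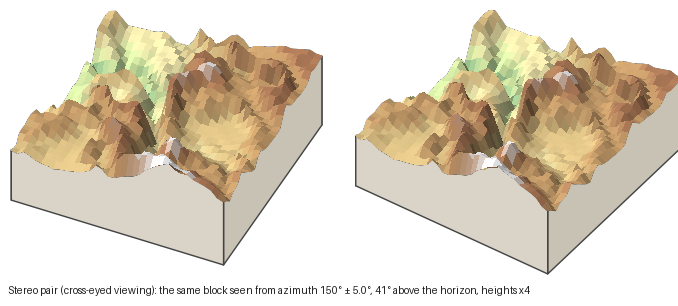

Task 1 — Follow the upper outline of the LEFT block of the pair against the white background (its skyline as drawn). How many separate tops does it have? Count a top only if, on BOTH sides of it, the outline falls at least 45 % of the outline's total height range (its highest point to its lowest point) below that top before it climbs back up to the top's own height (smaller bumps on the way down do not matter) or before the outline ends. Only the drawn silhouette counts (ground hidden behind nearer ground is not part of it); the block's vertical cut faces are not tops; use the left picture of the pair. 0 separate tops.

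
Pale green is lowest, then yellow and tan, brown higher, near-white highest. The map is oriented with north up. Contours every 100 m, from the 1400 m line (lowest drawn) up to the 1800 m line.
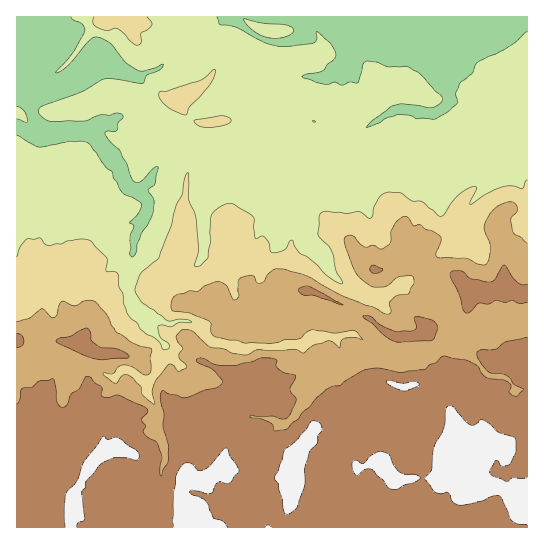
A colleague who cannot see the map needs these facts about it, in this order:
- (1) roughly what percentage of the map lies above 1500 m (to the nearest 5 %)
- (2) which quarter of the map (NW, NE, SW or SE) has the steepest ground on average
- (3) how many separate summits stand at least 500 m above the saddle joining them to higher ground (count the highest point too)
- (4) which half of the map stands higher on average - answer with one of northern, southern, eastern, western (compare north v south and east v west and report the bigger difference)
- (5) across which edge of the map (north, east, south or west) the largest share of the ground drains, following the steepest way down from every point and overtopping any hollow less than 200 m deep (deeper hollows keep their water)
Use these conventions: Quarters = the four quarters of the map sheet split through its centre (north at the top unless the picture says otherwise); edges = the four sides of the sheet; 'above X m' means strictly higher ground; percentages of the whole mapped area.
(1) Roughly 60 % of the ground is higher than 1500 m.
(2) The south-west quarter is the steepest part of the map.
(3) There is 1 summit with 500 m or more of prominence.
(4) On average the southern half of the map is the higher ground.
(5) Most of the ground drains across the western edge.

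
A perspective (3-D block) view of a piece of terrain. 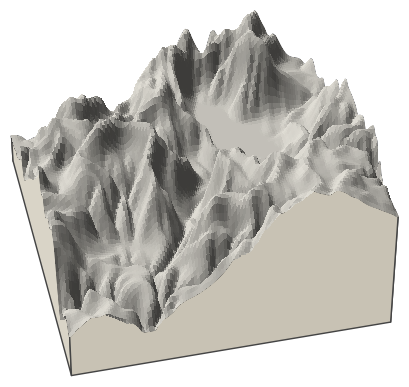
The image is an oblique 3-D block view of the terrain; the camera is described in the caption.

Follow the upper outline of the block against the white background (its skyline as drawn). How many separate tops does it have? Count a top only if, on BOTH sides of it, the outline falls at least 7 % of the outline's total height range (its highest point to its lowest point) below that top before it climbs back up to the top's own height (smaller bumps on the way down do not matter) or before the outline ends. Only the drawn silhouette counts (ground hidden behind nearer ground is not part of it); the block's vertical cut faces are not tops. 3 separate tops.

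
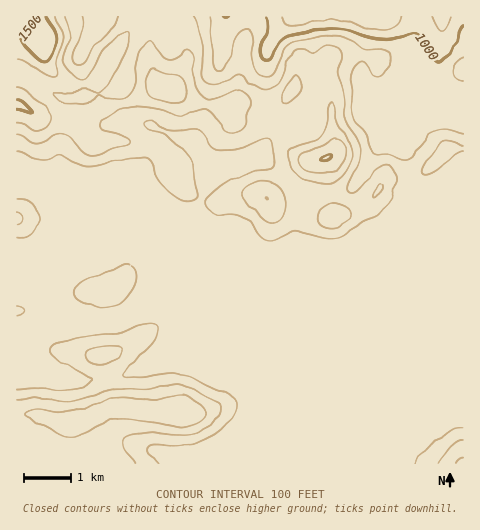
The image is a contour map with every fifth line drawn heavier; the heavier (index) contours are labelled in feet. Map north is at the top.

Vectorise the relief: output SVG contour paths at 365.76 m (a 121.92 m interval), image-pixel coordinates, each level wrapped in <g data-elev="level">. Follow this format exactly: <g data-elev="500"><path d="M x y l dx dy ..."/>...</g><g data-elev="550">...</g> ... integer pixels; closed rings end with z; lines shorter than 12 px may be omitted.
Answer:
<g data-elev="365.76"><path d="M160 463l-12-10-1-4 2-3 8-2 25 2 22-6 13-8 11-9 6-9 2-9-1-6-4-4-20-7-26-13-19-2-28 5-14-2-1-2 1-3 23-23 9-11 2-8-3-5-10 0-27 9-41 5-17 4-8 4-2 5 4 6 37 22 1 3-5 3-23 6-26-3-21 2"/><path d="M463 427l-8 1-9 6-26 20-6 9"/><path d="M17 315l5-1 3-2-1-4-7-2"/><path d="M94 306l10 1 8-1 7-3 7-6 6-7 4-9 0-8-3-6-4-2-7 1-37 14-8 5-3 6 2 7 7 5z"/><path d="M17 238l8-2 8-5 5-7 1-7-1-7-5-6-7-4-9-1"/><path d="M17 151l25 9 6-1 13-4 16 9 11 3 11-1 21-7 27-1 4 3 6 17 5 7 17 13 10 3 6-2 2-4-3-29-2-7-4-5-21-18-18-7-4-4 0-3 3-1 6 1 14 8 22-1 7 1 6 4 7 12 8 4 18-2 31-10 3 2 2 4 2 16-1 6-4 3-26 6-25 12-12 14 0 6 5 6 6 2 15-1 10 3 8 6 12 15 9 3 6-1 13-8 5-2 30 8 12-1 9-3 16-12 19-9 9-13 6-17 0-8-5-7-6-2-7 2-22 23-6 1-3-3 1-6 11-21 2-11-3-12-10-13-3-7-1-25-8-21 6-16-1-4-2-4-4-2-6-1-15 6-13-3-8 1-4 6-9 24-4 6-6 4-10-2-21-13-17 9-11 1-6-3-3-6 1-27-5-27-3-5"/><path d="M463 146l-15-5-8 2-17 24-2 6 5 2 7-3 25-19 5-2"/><path d="M118 17l-5 10-17 18-10 16-8 4-4-3-2-6 10-25 1-7-2-7"/></g>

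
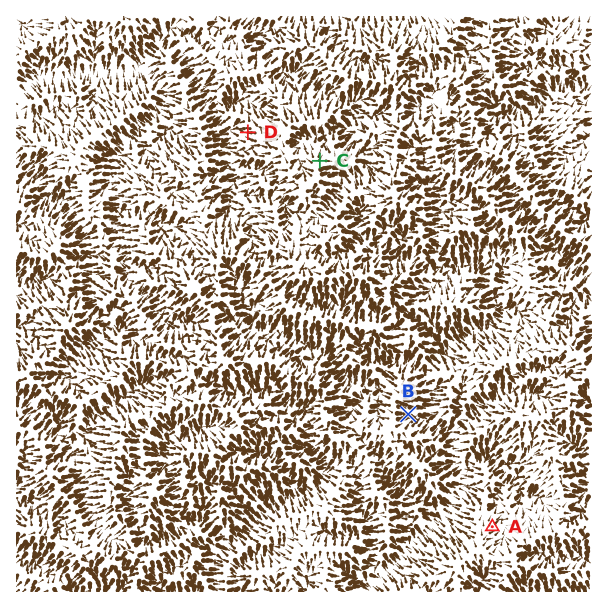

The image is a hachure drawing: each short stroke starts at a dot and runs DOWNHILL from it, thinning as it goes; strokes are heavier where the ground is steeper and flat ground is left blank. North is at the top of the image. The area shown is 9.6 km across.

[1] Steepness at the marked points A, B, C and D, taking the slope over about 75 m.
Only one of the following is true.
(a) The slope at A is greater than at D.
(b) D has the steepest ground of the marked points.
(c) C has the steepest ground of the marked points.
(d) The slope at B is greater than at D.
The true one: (d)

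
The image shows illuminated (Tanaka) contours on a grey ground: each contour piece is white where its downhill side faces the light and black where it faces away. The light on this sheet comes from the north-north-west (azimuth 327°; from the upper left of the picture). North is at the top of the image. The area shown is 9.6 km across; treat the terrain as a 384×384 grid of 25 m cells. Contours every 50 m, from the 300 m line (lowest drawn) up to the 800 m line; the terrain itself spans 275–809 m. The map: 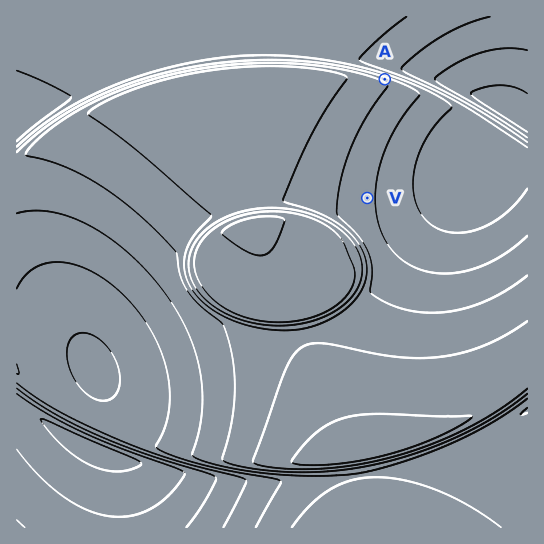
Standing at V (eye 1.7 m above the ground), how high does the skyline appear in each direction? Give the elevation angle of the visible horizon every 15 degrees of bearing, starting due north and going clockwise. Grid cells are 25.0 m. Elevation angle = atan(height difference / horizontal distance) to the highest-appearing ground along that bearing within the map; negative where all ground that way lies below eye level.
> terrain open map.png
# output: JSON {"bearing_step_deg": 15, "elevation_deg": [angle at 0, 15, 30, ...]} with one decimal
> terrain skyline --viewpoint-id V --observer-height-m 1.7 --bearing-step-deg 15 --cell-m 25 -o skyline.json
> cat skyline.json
{"bearing_step_deg": 15, "elevation_deg": [1.7, 0.6, -0.6, -1.7, -2.1, -1.5, -1.0, -0.1, 0.9, 1.6, 1.7, 1.9, 3.6, 9.5, 11.5, 12.1, 11.4, 9.0, 3.9, 3.9, 3.7, 3.3, 2.9, 2.4]}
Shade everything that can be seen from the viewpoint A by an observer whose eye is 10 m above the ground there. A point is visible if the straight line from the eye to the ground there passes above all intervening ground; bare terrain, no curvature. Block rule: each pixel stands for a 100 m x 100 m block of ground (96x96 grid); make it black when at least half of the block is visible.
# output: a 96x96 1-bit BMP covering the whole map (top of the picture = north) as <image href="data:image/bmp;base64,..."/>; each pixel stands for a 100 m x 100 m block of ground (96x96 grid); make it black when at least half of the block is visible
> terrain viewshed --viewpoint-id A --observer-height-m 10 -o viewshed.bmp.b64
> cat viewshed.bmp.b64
<image width="96" height="96" href="data:image/bmp;base64,Qk2+BAAAAAAAAD4AAAAoAAAAYAAAAGAAAAABAAEAAAAAAIAEAAATCwAAEwsAAAIAAAAAAAAA////AAAAAAAAAAAAAAAAAAAAAAAAAAAAAAAAAAAAAAAAAAAAAAAAAAAAAAAAAAAAAAAAAAAAAAAAAAAAAAAAAAAAAAAAAAAAAAAAAAAAAAAAAAAAAAAAAAAAAAAAAAAAAAAAAAAAAAAAAAAAAAAAAAAAAAAAAAAAAAAAAAAAAAAAAAAAAAAAAAAAAAAAAAAAAAAAAAAAAAAAAAAAAAAAAAAAAAAAAAAAAAAAAAAAAAAAAAAAAAAAAAAAAAAAAAAAAAAAAAAAAAAAAAAAAAAAAAAAAAAAAAAAAAAAAAAAAAAAAAAAAAAAAAAAAAAAAAAAAAAAAAAAAAAAAAAAAAAAAAAAAAAAAAAAAAAAAAAAAAAAAAAAAAAAAAAAAAAAAAAAAAAAAAAAAAAAAAAAAAAAAAAAAAAAAAAAAAAAAAAAAAAAAAAAAAAAAAAAAAAAAAAAAAAAAAAAAAAAAAAAAAAAAAAAAAAAAAAAAAAAAAAAAAAAAAAAAAAAAAAAAAAAAAAAAAAAAAAAAAAAAAAAAAAAAAAAAAAAAAAAAAAAAAAAAAAAAAAAAAAAAAAAAAAAAAAAAAAAAAAAAAAAAAAAAAAAAAAAAAAAAAAAAAAAAAAAAAAAAAAAAAAAAAAAAAAAAAAAAAAAAAAAAAAAAAAAAAAAAAAAAAAAAAAAAAAAAAAAAAAAAAAAAAAAAAAAAAAAAAAAAAAAAAAAAAAAAAAAAAAAAAAAAAAAAAAAAAAAAAAAAAAAAAAAAAAAAAAAAAAAAAAAAAAAAAAAAAAAAAAAAAAAAAAAAAAAAAAAAAAAAAAAAAAAAAAAAAAAAAAAAAAAAAAAAAAAAAAAAAAAAAAAAAAAAAAAAAAAAAAAAAAAAAAAAAAAAAAAAAAAAAAAAAAAAAAAAAAAAAAAAAAAAAAAAAAAAAAAAAAAAAAAAAAAAAAAAAAAAAAAAAAAAAAAAAAAAAAAAAAAAAAAAAAAAAAAAAAAAAAAAAAAAAAAAAAAAAAAAAAAAAAAAAAAAAAAAAAAAAAAAAAAAAAAAAAAAAAAAAAAAAAAAAAAAAAAAAAAAAAAAAAAAAAAAAAAAAAAAAAAAAAAAAAAAAAAAAAAAAAAAAAAAAAAAAAAAAAAAAAAAAAAAAAAAAAAAAAAAAAAAAAAAAAAAAAAAAAAAAAAAAAAAAAAAAAAAAAAAAAAAAAAAAAAAAAAAAAAAAAAAAAAAAAAAAAAAAAAAAAAAAAAAAAAAAAAAAAAAAAAAAAAAAAAAAAAAAAAAAAAAAAAAAAAAAMAAAAAAAAAAAAAAB8AAAAAAAAAAAAAAH8AAAAAAAAAAAAAA/8AAAAAAAAAAABAH/8AAAAAAAAAAAeB//8AAAAAAAAAAH////8AAAAAAAAAAB////8AAAAAAAAAAH////8AAAAAAAAAA/////8AAAAAAAAAH/////8AAAAAAAAB//////8AAAAAAAAf//////8AAAAAAAH///////8AAAAAAB////////8AAAAAAP////////8AAAAAD/////////8AAAAA//////////8="/>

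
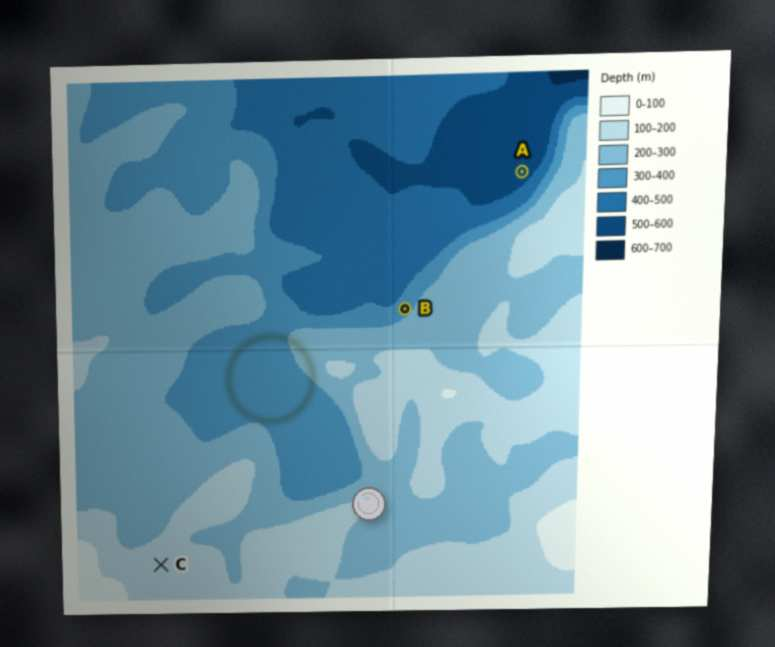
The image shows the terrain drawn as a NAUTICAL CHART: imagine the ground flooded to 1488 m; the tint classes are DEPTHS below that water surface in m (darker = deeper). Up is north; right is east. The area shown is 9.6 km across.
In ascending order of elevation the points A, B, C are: A B C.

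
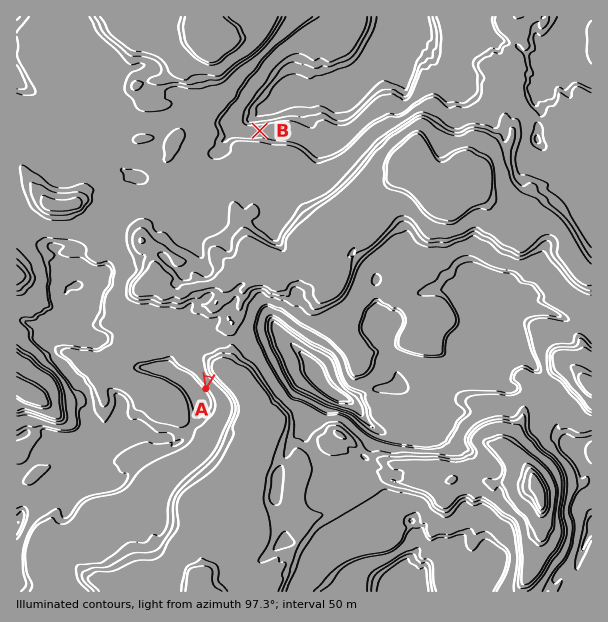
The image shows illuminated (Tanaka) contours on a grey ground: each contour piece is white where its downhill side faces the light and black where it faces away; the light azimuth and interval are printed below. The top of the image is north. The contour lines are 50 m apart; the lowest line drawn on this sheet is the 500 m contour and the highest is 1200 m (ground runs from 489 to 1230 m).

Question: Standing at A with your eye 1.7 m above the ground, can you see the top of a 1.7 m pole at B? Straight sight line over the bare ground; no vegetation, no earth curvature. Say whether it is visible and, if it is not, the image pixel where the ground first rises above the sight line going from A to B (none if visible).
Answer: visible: true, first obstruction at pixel None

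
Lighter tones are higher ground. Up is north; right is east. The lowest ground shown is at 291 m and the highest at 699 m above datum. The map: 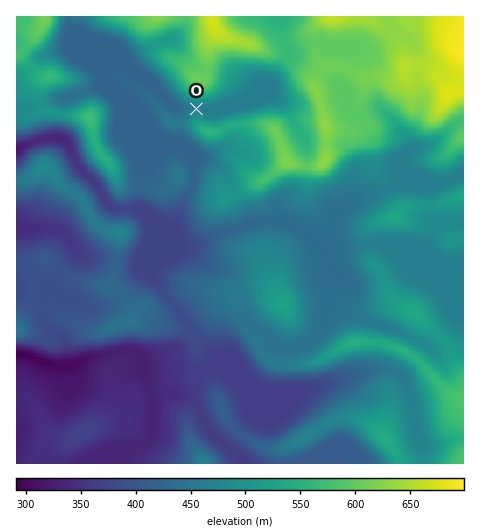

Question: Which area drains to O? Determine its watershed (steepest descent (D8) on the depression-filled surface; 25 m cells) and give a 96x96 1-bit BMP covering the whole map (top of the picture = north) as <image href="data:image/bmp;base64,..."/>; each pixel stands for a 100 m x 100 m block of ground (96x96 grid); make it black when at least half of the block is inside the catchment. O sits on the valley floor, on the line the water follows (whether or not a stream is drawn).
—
<image width="96" height="96" href="data:image/bmp;base64,Qk2+BAAAAAAAAD4AAAAoAAAAYAAAAGAAAAABAAEAAAAAAIAEAAATCwAAEwsAAAIAAAAAAAAA////AAAAAAAAAAAAAAAAAAAAAAAAAAAAAAAAAAAAAAAAAAAAAAAAAAAAAAAAAAAAAAAAAAAAAAAAAAAAAAAAAAAAAAAAAAAAAAAAAAAAAAAAAAAAAAAAAAAAAAAAAAAAAAAAAAAAAAAAAAAAAAAAAAAAAAAAAAAAAAAAAAAAAAAAAAAAAAAAAAAAAAAAAAAAAAAAAAAAAAAAAAAAAAAAAAAAAAAAAAAAAAAAAAAAAAAAAAAAAAAAAAAAAAAAAAAAAAAAAAAAAAAAAAAAAAAAAAAAAAAAAAAAAAAAAAAAAAAAAAAAAAAAAAAAAAAAAAAAAAAAAAAAAAAAAAAAAAAAAAAAAAAAAAAAAAAAAAAAAAAAAAAAAAAAAAAAAAAAAAAAAAAAAAAAAAAAAAAAAAAAAAAAAAAAAAAAAAAAAAAAAAAAAAAAAAAAAAAAAAAAAAAAAAAAAAAAAAAAAAAAAAAAAAAAAAAAAAAAAAAAAAAAAAAAAAAAAAAAAAAAAAAAAAAAAAAAAAAAAAAAAAAAAAAAAAAAAAAAAAAAAAAAAAAAAAAAAAAAAAAAAAAAAAAAAAAAAAAAAAAAAAAAAAAAAAAAAAAAAAAAAAAAAAAAAAAAAAAAAAAAAAAAAAAAAAAAAAAAAAAAAAAAAAAAAAAAAAAAAAAAAAAAAAAAAAAAAAAAAAAAAAAAAAAAAAAAAAAAAAAAAAAAAAAAAAAAAAAAAAAAAAAAAAAAAAAAAAAAAAAAAAAAAAAAAAAAAAAAAAAAAAAAAAAAAAAAAAAAAAAAAAAAAAAAAAAAAAAAAAAAAAAAAAAAAAAAAAAAAAAAAAAAAAAAAAAAAAAAAAAAAAAAAAAAAAAAAAAAAAAAAAAAAAAAAAAAAAAAAAAAAAAAAAAAAAAAAAAAAAAAAAAAAAAAAAAAAAAAAAAAAAAAAAAAAAAAAAAAAAAAAAAAAAAAAAAAAAAAAAAAAAAAAAAAAAAAAAAAAAAAAAAAAAAAAAAAAAAAAAAAAAAAAAAAAAAAAAAAAAAAAAAAAAAAAAAAAAAAAAAAH8AAAAAAAAAAAAAAP8AAAAAAAAAAAAAAf+AAAAAAAAAAAAAAf+AAAAAAAAAAAAAAf+AAAAAAAAAAAAAA/+AAAAAAAAAAAAAA/+AAAAAAAAAAAHAB/+AAAAAAAAAAAf4D/8AAAAAAAAAAAf///8AAAAAAAAAAAf///8AAAAAAAAAAAf///8AAAAAAAAAAAf///4AAAAAAAAAAAf///4AAAAAAAAAAAf///4AAAAAAAAAAAf///4AAAAAAAAAAAf///wAAAAAAAAAAAf///wAAAAAAAAAAAP///4AAAAAAAAAAAH///4AAAAAAAAAAAH///8AAAAAAAAAAAH///4AAAAAAAAAAAH///4AAAAAAAAAAAH///wAAAAAAAAAAAH/8AAAAAAAAAAAAAH/wAAAAAAAAAAAAAD+AAAAAAAAAAAAAABgAAAAAAAAAAAAAAAAAAAAAAAAAAAAAAAAAAAAAAAAAAAAAAAAAAAAAAAAAAAAAAAAAAAAAAAA="/>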